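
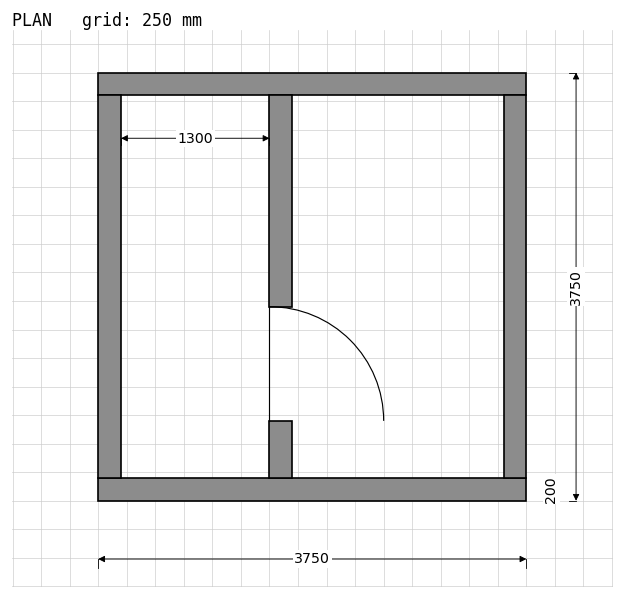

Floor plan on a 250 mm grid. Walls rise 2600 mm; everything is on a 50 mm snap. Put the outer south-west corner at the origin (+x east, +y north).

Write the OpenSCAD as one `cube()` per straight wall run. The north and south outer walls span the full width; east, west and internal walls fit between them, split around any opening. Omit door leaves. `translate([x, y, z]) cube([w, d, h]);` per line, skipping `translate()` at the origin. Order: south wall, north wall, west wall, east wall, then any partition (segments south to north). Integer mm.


cube([3750, 200, 2600]);
translate([0, 3550, 0]) cube([3750, 200, 2600]);
translate([0, 200, 0]) cube([200, 3350, 2600]);
translate([3550, 200, 0]) cube([200, 3350, 2600]);
translate([1500, 200, 0]) cube([200, 500, 2600]);
translate([1500, 1700, 0]) cube([200, 1850, 2600]);


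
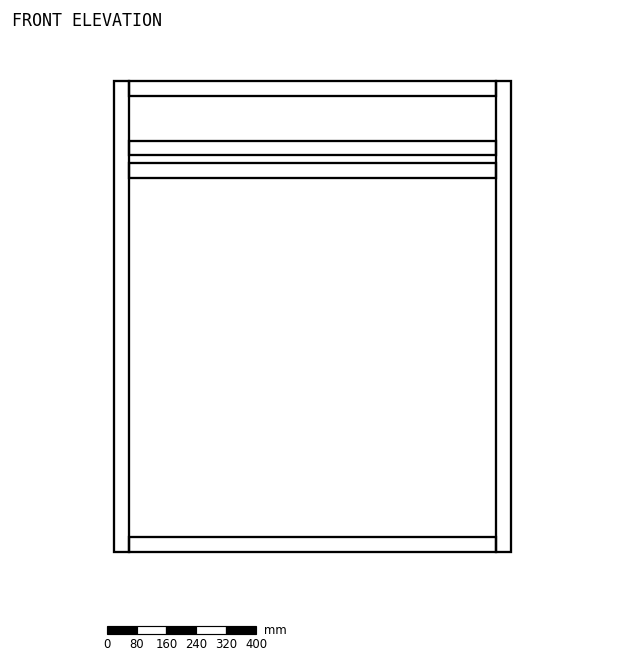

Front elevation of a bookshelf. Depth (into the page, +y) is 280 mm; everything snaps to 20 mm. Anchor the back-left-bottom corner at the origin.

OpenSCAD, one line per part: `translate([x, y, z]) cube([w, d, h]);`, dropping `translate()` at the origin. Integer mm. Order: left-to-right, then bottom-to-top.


cube([40, 280, 1260]);
translate([40, 0, 0]) cube([980, 280, 40]);
translate([40, 0, 1000]) cube([980, 280, 40]);
translate([40, 0, 1060]) cube([980, 280, 40]);
translate([40, 0, 1220]) cube([980, 280, 40]);
translate([1020, 0, 0]) cube([40, 280, 1260]);


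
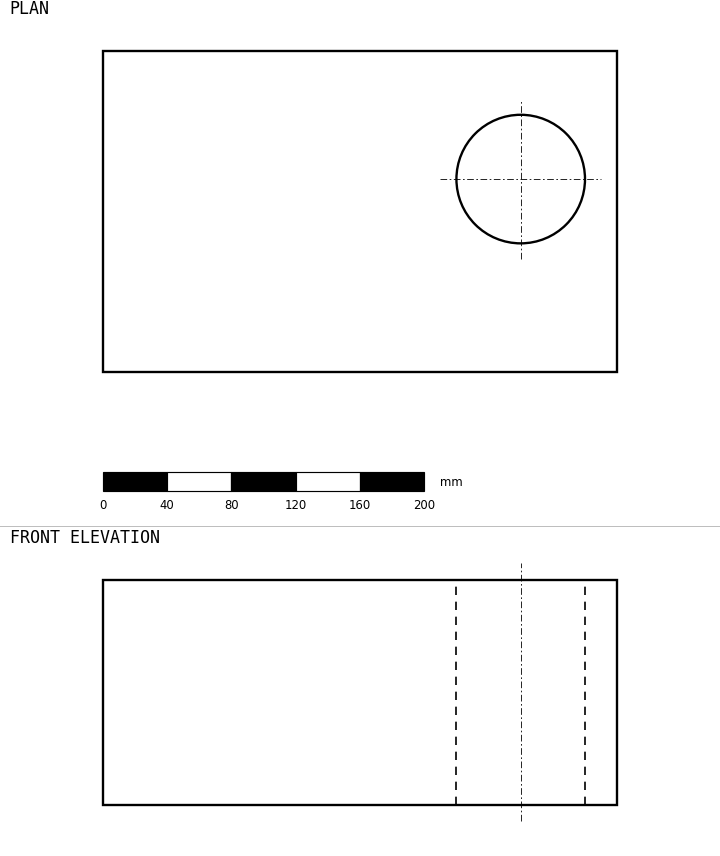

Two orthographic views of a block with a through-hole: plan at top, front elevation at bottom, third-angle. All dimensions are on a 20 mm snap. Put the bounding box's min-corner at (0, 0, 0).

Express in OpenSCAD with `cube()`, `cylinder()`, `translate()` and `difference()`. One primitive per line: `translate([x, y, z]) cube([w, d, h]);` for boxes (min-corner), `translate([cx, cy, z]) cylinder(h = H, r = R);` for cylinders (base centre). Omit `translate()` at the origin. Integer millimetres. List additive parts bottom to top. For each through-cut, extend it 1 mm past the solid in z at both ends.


difference() {
  cube([320, 200, 140]);
  translate([260, 120, -1]) cylinder(h = 142, r = 40);
}


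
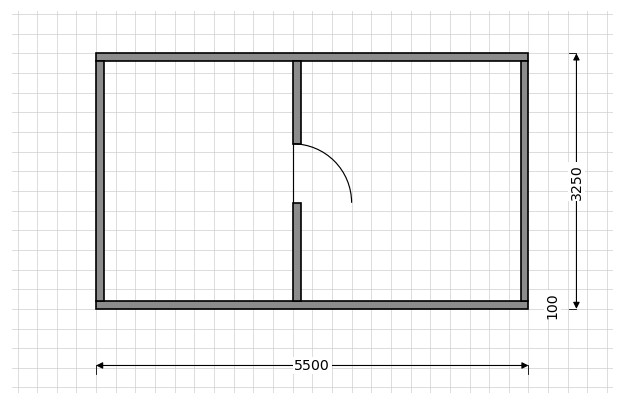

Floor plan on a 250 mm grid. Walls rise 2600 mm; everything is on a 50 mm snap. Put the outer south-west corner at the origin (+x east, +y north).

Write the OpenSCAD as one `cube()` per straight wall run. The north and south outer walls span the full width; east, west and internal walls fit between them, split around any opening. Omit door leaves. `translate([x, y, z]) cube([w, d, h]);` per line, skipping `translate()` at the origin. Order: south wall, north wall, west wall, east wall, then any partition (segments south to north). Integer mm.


cube([5500, 100, 2600]);
translate([0, 3150, 0]) cube([5500, 100, 2600]);
translate([0, 100, 0]) cube([100, 3050, 2600]);
translate([5400, 100, 0]) cube([100, 3050, 2600]);
translate([2500, 100, 0]) cube([100, 1250, 2600]);
translate([2500, 2100, 0]) cube([100, 1050, 2600]);


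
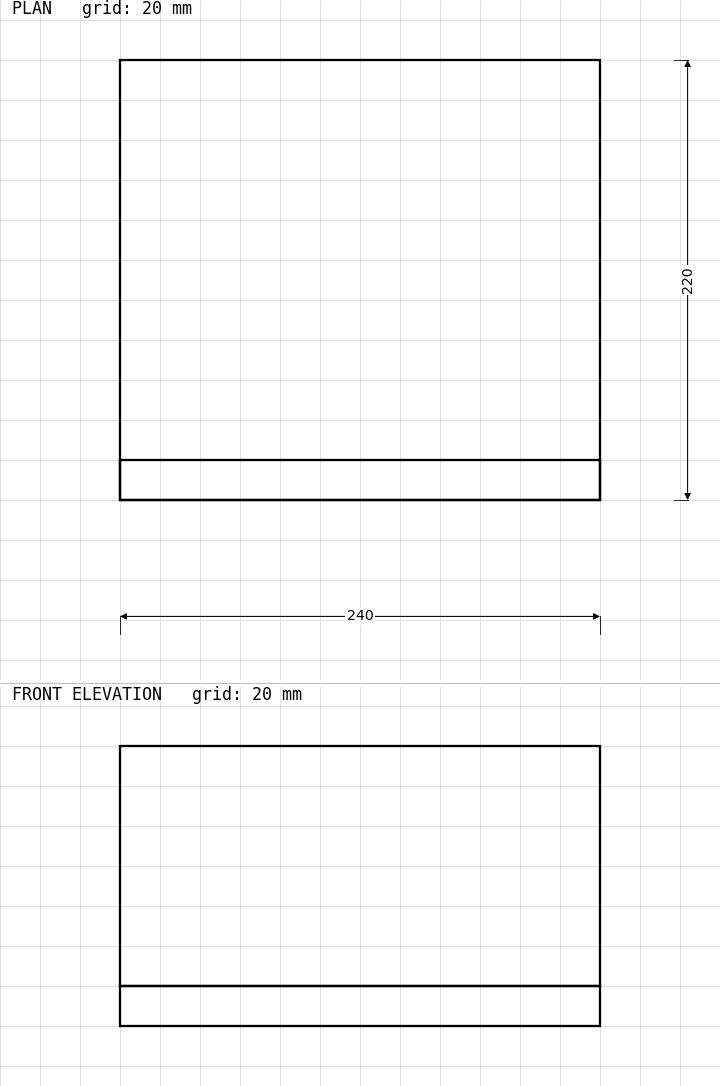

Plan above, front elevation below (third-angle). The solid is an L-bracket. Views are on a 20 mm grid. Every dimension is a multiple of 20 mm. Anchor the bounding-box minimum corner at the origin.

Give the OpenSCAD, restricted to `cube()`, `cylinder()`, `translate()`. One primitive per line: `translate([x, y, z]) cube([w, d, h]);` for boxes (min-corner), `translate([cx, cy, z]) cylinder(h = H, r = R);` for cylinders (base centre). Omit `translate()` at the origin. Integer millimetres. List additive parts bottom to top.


cube([240, 220, 20]);
translate([0, 0, 20]) cube([240, 20, 120]);


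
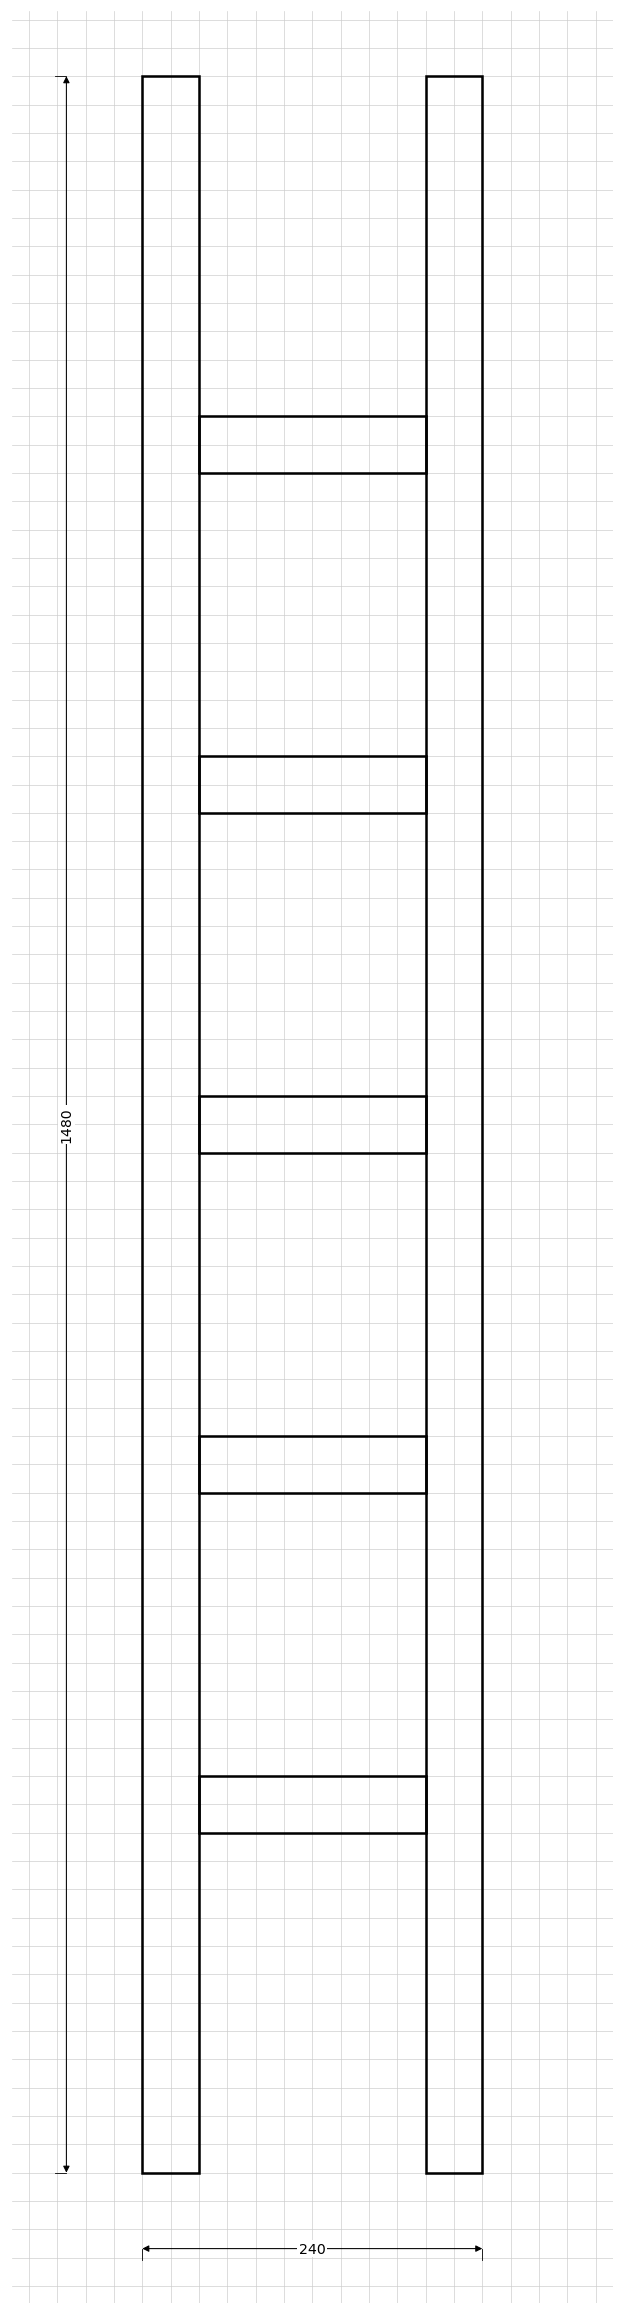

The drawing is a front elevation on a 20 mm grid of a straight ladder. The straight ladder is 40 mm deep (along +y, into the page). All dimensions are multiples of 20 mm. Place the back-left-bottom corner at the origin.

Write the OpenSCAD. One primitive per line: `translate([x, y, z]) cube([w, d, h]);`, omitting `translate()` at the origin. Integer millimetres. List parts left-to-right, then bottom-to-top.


cube([40, 40, 1480]);
translate([40, 0, 240]) cube([160, 40, 40]);
translate([40, 0, 480]) cube([160, 40, 40]);
translate([40, 0, 720]) cube([160, 40, 40]);
translate([40, 0, 960]) cube([160, 40, 40]);
translate([40, 0, 1200]) cube([160, 40, 40]);
translate([200, 0, 0]) cube([40, 40, 1480]);


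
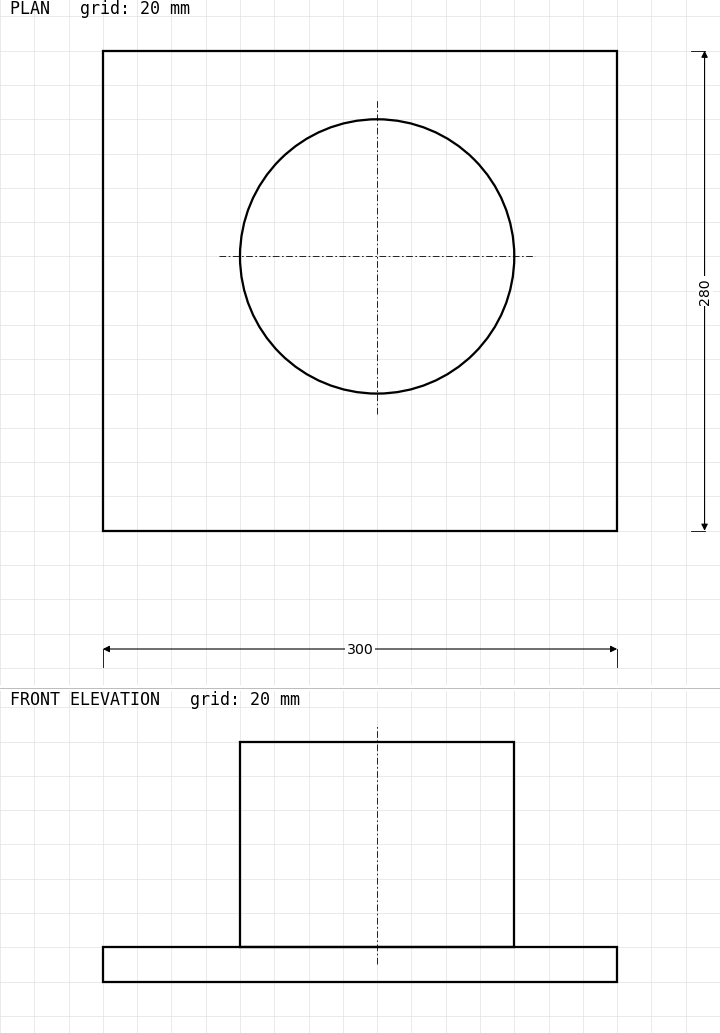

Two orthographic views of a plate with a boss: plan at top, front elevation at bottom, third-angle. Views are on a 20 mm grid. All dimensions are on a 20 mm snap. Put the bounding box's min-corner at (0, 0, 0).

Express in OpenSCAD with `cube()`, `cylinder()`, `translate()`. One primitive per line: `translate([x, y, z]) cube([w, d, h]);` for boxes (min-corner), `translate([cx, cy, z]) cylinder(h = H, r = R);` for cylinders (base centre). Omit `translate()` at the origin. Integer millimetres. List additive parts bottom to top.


cube([300, 280, 20]);
translate([160, 160, 20]) cylinder(h = 120, r = 80);


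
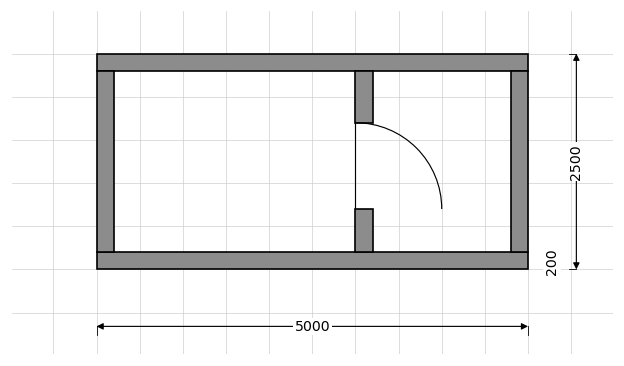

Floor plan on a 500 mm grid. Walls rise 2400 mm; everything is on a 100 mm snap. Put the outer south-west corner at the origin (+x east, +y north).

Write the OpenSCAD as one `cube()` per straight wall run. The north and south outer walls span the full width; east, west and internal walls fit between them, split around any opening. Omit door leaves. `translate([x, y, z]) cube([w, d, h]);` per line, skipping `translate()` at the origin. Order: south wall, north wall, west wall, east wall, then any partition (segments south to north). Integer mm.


cube([5000, 200, 2400]);
translate([0, 2300, 0]) cube([5000, 200, 2400]);
translate([0, 200, 0]) cube([200, 2100, 2400]);
translate([4800, 200, 0]) cube([200, 2100, 2400]);
translate([3000, 200, 0]) cube([200, 500, 2400]);
translate([3000, 1700, 0]) cube([200, 600, 2400]);


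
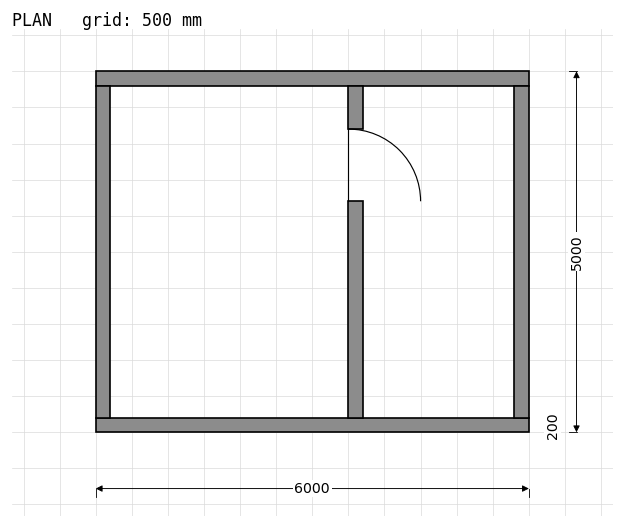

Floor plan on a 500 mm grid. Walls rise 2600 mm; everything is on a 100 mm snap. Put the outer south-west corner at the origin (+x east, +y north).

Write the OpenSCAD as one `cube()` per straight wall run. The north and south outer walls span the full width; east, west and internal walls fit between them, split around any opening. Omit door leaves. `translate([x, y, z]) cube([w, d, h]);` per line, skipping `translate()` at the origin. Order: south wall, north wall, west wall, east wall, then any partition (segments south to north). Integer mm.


cube([6000, 200, 2600]);
translate([0, 4800, 0]) cube([6000, 200, 2600]);
translate([0, 200, 0]) cube([200, 4600, 2600]);
translate([5800, 200, 0]) cube([200, 4600, 2600]);
translate([3500, 200, 0]) cube([200, 3000, 2600]);
translate([3500, 4200, 0]) cube([200, 600, 2600]);


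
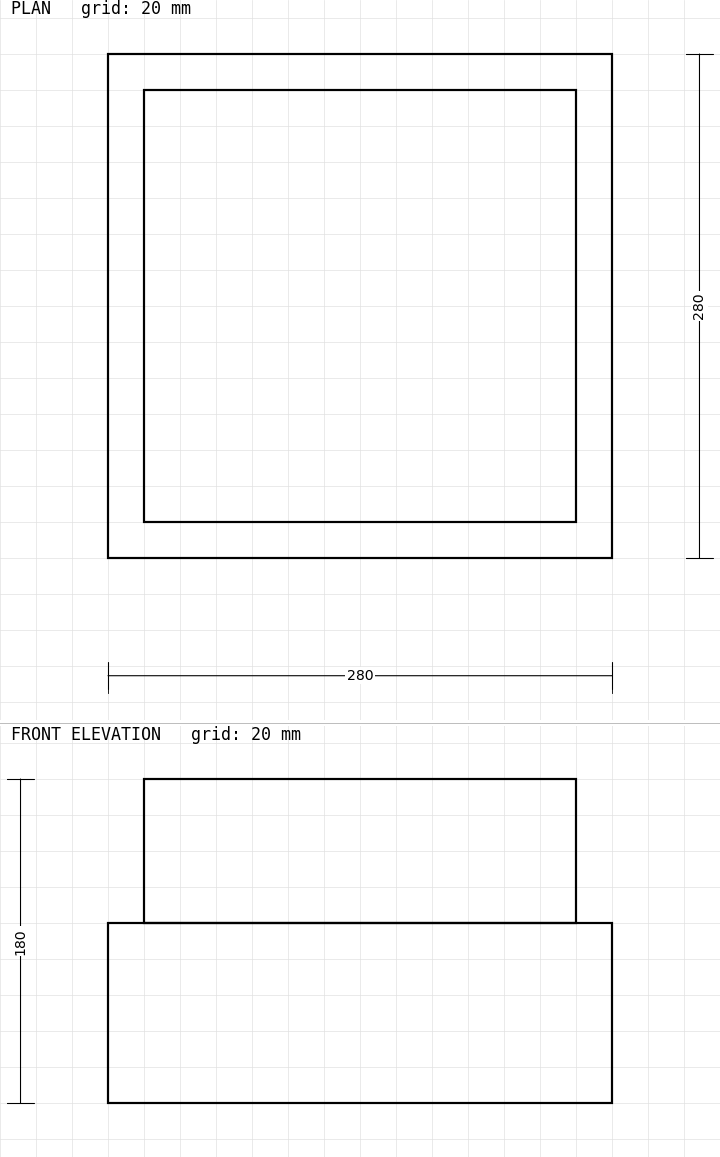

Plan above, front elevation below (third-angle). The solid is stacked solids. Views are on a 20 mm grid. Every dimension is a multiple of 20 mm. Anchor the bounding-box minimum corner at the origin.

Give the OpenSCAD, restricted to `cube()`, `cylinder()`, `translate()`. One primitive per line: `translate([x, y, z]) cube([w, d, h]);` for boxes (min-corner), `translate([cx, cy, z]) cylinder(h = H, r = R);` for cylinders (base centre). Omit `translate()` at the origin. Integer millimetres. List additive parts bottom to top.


cube([280, 280, 100]);
translate([20, 20, 100]) cube([240, 240, 80]);


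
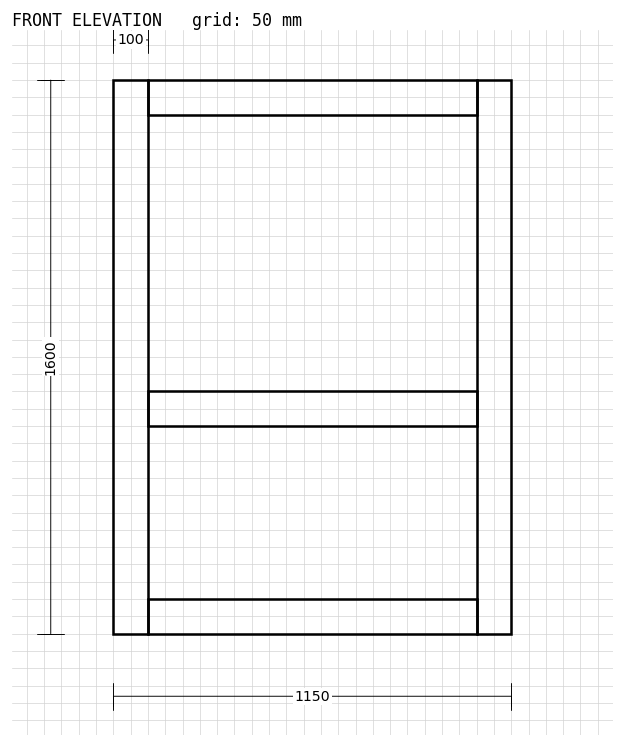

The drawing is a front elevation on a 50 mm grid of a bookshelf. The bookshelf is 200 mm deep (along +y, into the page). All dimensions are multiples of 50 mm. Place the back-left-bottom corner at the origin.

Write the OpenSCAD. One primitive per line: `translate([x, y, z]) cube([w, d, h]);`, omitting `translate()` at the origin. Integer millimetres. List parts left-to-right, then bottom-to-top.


cube([100, 200, 1600]);
translate([100, 0, 0]) cube([950, 200, 100]);
translate([100, 0, 600]) cube([950, 200, 100]);
translate([100, 0, 1500]) cube([950, 200, 100]);
translate([1050, 0, 0]) cube([100, 200, 1600]);


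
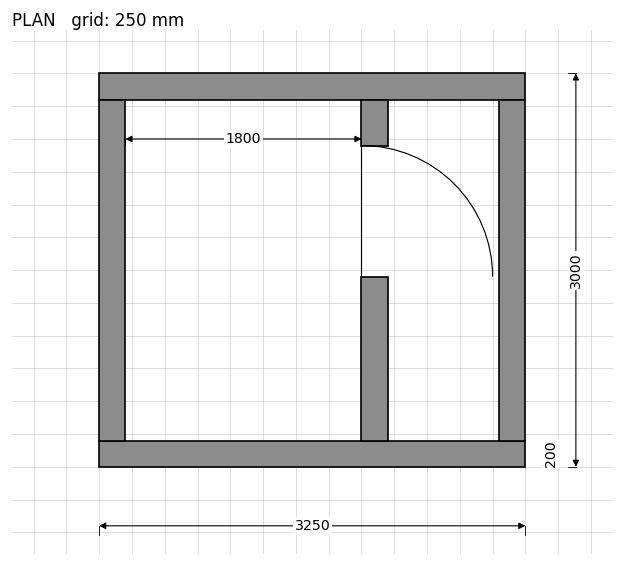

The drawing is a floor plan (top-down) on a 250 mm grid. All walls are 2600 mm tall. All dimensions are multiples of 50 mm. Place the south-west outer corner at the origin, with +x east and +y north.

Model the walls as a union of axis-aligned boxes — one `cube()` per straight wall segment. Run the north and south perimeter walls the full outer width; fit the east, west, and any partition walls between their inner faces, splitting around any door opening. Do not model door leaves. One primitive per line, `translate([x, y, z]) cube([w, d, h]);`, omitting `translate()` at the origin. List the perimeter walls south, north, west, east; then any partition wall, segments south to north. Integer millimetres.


cube([3250, 200, 2600]);
translate([0, 2800, 0]) cube([3250, 200, 2600]);
translate([0, 200, 0]) cube([200, 2600, 2600]);
translate([3050, 200, 0]) cube([200, 2600, 2600]);
translate([2000, 200, 0]) cube([200, 1250, 2600]);
translate([2000, 2450, 0]) cube([200, 350, 2600]);


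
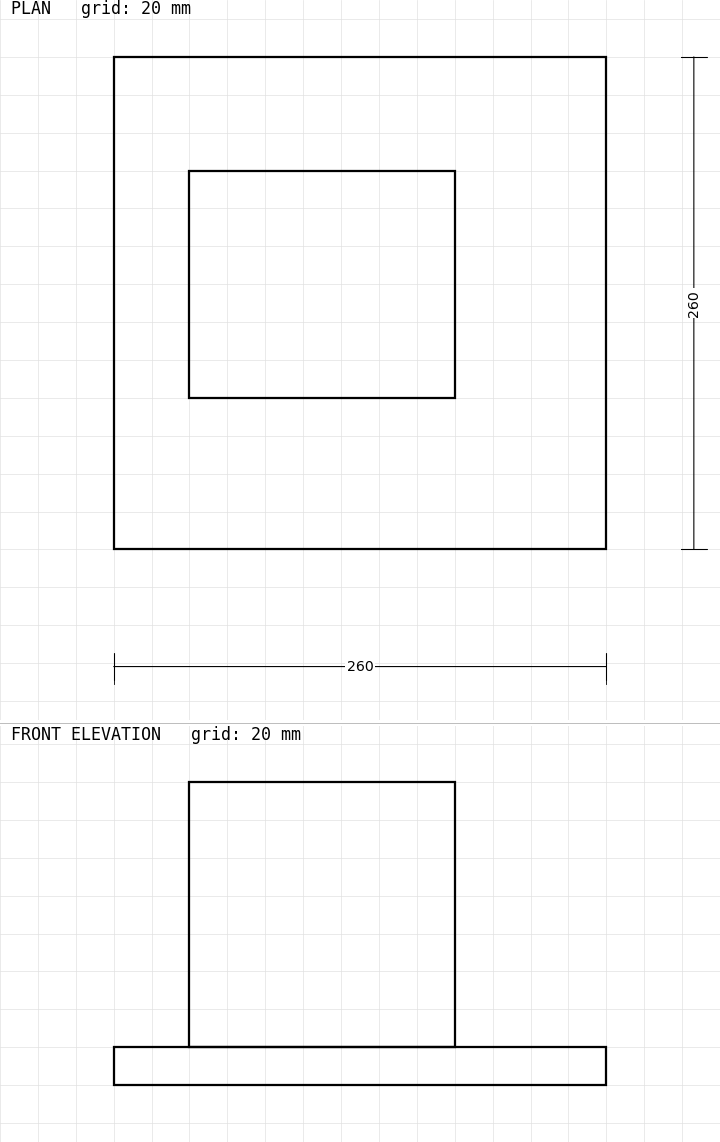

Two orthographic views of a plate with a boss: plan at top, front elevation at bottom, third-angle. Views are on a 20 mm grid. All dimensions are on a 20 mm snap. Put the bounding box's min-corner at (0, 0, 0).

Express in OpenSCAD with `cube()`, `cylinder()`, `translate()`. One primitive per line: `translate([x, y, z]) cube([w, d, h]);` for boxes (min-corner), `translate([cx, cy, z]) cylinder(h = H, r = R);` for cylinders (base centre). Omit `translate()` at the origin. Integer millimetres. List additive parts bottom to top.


cube([260, 260, 20]);
translate([40, 80, 20]) cube([140, 120, 140]);


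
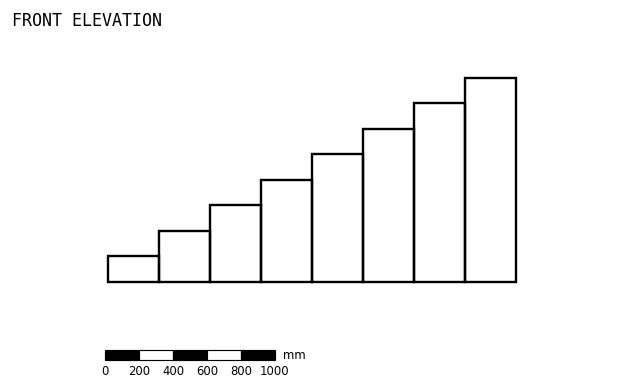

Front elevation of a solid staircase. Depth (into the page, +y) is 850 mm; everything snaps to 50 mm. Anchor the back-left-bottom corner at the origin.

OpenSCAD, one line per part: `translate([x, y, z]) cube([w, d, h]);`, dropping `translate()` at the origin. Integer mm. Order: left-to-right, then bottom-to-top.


cube([300, 850, 150]);
translate([300, 0, 0]) cube([300, 850, 300]);
translate([600, 0, 0]) cube([300, 850, 450]);
translate([900, 0, 0]) cube([300, 850, 600]);
translate([1200, 0, 0]) cube([300, 850, 750]);
translate([1500, 0, 0]) cube([300, 850, 900]);
translate([1800, 0, 0]) cube([300, 850, 1050]);
translate([2100, 0, 0]) cube([300, 850, 1200]);


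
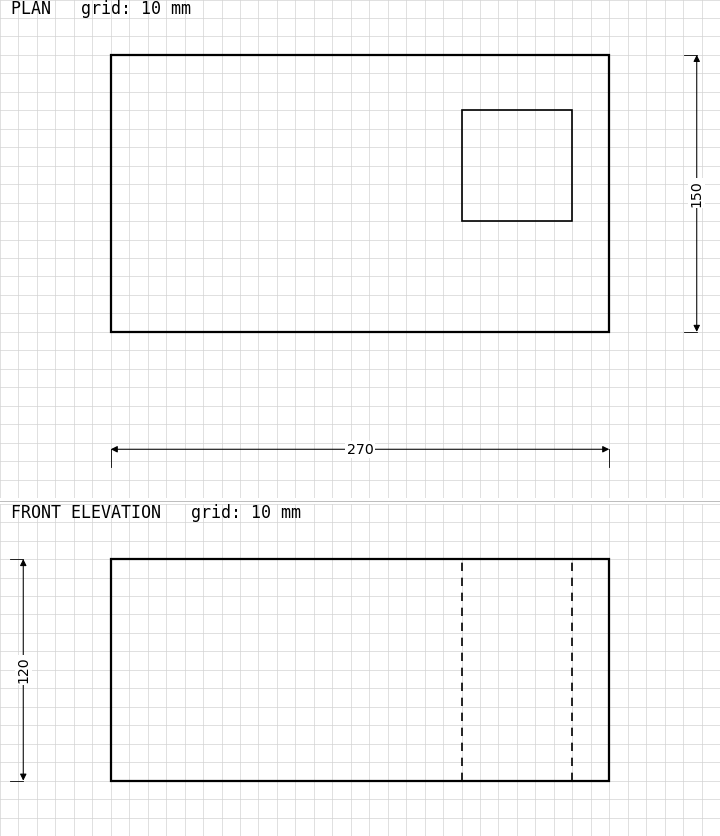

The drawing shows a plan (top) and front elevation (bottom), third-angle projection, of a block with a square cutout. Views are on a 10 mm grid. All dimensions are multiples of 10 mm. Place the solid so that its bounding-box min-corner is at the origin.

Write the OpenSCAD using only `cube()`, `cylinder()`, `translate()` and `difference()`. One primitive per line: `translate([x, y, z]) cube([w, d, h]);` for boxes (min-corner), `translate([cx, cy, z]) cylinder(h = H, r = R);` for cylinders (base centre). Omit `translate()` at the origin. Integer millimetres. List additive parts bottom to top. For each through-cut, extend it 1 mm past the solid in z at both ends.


difference() {
  cube([270, 150, 120]);
  translate([190, 60, -1]) cube([60, 60, 122]);
}


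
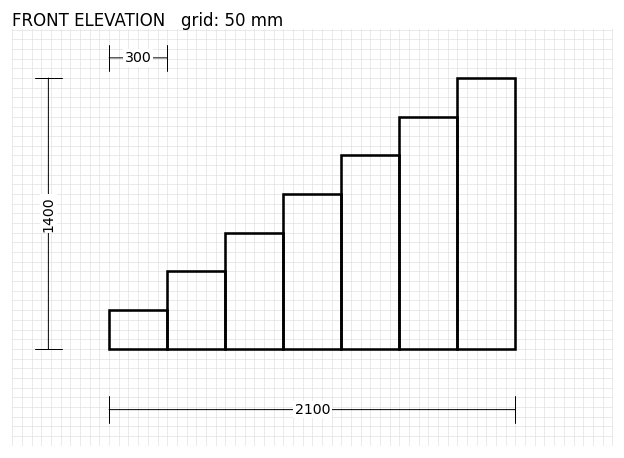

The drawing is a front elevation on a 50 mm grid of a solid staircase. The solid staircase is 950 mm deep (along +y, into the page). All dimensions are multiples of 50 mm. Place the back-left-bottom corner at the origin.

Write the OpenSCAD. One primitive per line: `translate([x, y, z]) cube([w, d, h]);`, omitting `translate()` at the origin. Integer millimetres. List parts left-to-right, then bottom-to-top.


cube([300, 950, 200]);
translate([300, 0, 0]) cube([300, 950, 400]);
translate([600, 0, 0]) cube([300, 950, 600]);
translate([900, 0, 0]) cube([300, 950, 800]);
translate([1200, 0, 0]) cube([300, 950, 1000]);
translate([1500, 0, 0]) cube([300, 950, 1200]);
translate([1800, 0, 0]) cube([300, 950, 1400]);


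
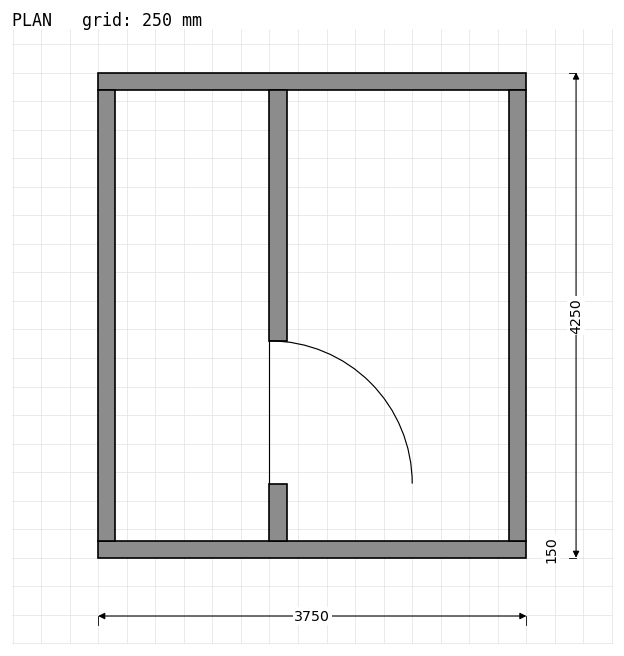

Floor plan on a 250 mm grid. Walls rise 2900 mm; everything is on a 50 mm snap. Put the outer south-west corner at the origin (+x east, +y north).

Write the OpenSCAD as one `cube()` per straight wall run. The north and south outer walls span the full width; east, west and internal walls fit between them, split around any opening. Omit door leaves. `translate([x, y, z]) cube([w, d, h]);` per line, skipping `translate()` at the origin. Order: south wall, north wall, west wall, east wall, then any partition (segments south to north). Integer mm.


cube([3750, 150, 2900]);
translate([0, 4100, 0]) cube([3750, 150, 2900]);
translate([0, 150, 0]) cube([150, 3950, 2900]);
translate([3600, 150, 0]) cube([150, 3950, 2900]);
translate([1500, 150, 0]) cube([150, 500, 2900]);
translate([1500, 1900, 0]) cube([150, 2200, 2900]);


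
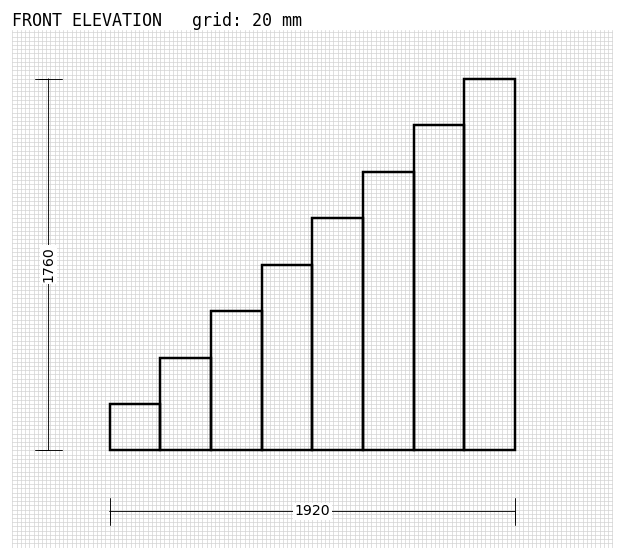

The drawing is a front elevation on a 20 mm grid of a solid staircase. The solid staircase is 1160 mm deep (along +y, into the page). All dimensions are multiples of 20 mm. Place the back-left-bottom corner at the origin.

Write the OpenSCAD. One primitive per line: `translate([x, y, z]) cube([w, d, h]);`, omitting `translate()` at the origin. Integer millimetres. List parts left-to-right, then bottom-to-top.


cube([240, 1160, 220]);
translate([240, 0, 0]) cube([240, 1160, 440]);
translate([480, 0, 0]) cube([240, 1160, 660]);
translate([720, 0, 0]) cube([240, 1160, 880]);
translate([960, 0, 0]) cube([240, 1160, 1100]);
translate([1200, 0, 0]) cube([240, 1160, 1320]);
translate([1440, 0, 0]) cube([240, 1160, 1540]);
translate([1680, 0, 0]) cube([240, 1160, 1760]);


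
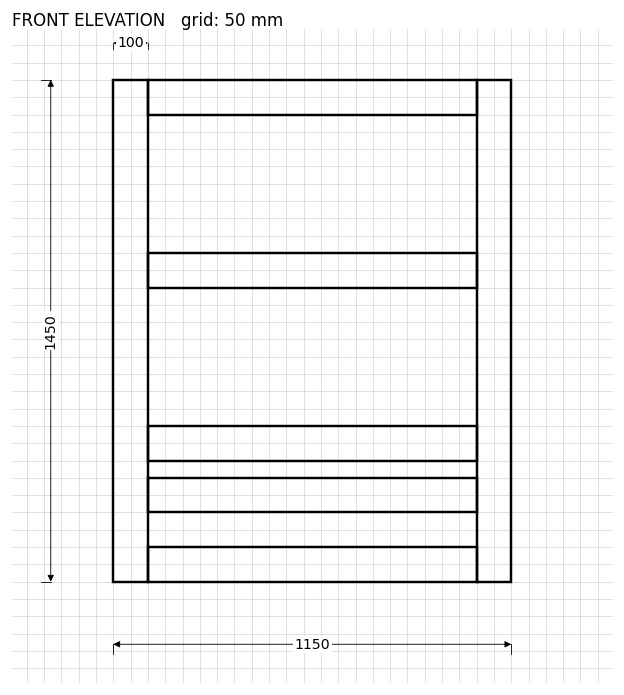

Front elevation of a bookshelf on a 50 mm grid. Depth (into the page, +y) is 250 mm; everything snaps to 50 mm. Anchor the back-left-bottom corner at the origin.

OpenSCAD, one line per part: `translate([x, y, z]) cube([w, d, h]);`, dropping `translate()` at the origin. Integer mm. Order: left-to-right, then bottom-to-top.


cube([100, 250, 1450]);
translate([100, 0, 0]) cube([950, 250, 100]);
translate([100, 0, 200]) cube([950, 250, 100]);
translate([100, 0, 350]) cube([950, 250, 100]);
translate([100, 0, 850]) cube([950, 250, 100]);
translate([100, 0, 1350]) cube([950, 250, 100]);
translate([1050, 0, 0]) cube([100, 250, 1450]);


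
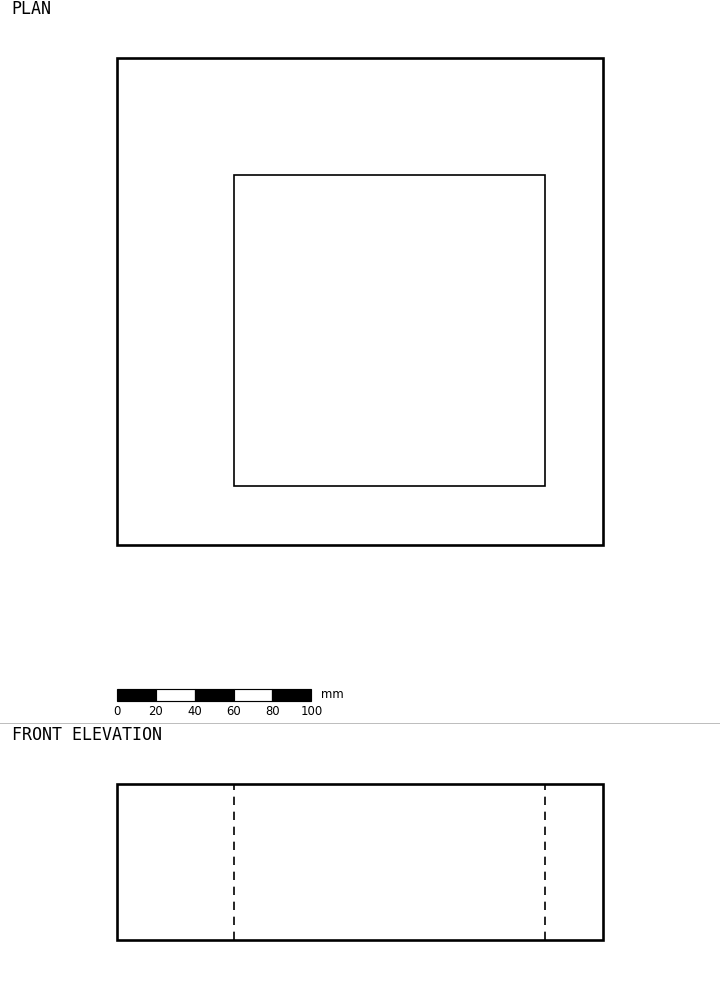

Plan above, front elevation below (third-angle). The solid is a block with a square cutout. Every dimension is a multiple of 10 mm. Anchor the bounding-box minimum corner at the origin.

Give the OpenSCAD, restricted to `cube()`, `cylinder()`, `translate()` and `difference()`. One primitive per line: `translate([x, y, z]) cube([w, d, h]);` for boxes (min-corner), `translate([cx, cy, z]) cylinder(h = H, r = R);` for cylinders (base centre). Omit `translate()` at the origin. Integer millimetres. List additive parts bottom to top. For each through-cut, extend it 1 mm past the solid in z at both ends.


difference() {
  cube([250, 250, 80]);
  translate([60, 30, -1]) cube([160, 160, 82]);
}


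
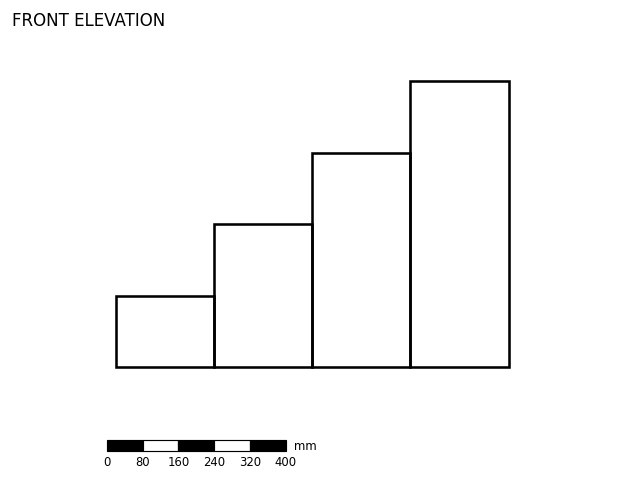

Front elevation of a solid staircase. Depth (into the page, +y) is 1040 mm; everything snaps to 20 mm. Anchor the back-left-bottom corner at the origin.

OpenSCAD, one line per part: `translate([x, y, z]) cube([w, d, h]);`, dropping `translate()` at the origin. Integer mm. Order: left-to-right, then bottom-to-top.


cube([220, 1040, 160]);
translate([220, 0, 0]) cube([220, 1040, 320]);
translate([440, 0, 0]) cube([220, 1040, 480]);
translate([660, 0, 0]) cube([220, 1040, 640]);


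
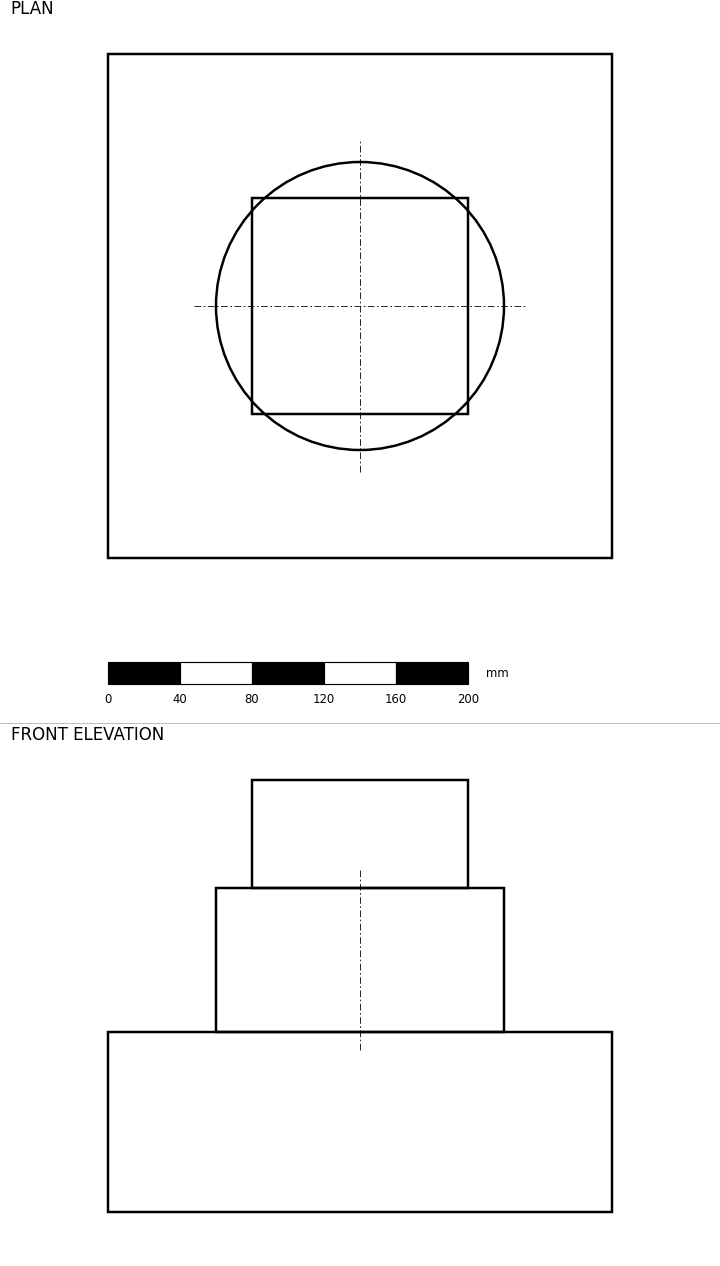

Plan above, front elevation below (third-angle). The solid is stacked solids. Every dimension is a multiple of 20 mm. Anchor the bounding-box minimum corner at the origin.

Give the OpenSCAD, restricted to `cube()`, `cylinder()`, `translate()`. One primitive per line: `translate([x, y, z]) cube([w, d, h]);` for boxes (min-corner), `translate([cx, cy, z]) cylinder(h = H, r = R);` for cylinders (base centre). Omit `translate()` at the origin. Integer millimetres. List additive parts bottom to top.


cube([280, 280, 100]);
translate([140, 140, 100]) cylinder(h = 80, r = 80);
translate([80, 80, 180]) cube([120, 120, 60]);


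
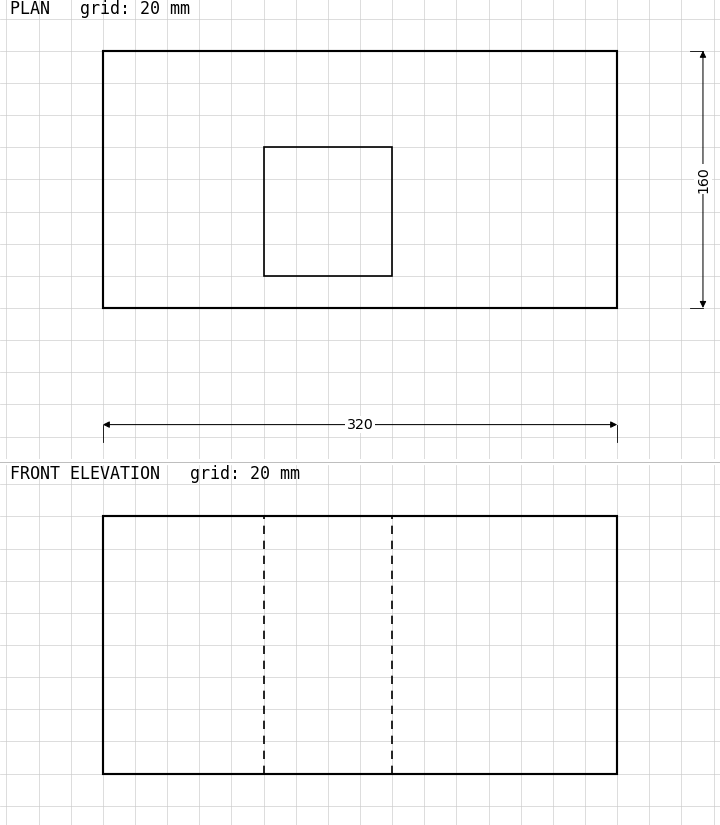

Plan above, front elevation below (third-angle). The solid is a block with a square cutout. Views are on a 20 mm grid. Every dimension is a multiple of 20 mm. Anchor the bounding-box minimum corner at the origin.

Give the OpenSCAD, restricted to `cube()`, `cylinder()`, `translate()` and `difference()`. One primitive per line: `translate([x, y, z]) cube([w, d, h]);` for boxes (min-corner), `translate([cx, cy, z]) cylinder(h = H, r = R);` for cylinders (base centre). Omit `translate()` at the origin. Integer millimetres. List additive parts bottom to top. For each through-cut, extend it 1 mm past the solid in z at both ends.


difference() {
  cube([320, 160, 160]);
  translate([100, 20, -1]) cube([80, 80, 162]);
}


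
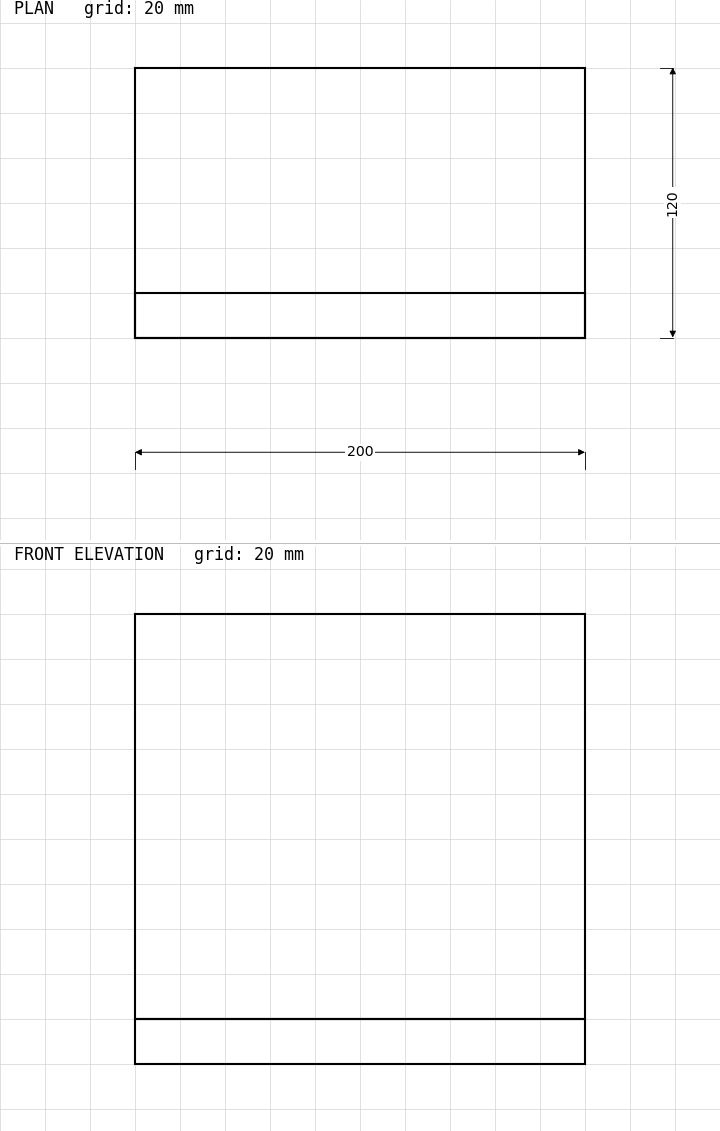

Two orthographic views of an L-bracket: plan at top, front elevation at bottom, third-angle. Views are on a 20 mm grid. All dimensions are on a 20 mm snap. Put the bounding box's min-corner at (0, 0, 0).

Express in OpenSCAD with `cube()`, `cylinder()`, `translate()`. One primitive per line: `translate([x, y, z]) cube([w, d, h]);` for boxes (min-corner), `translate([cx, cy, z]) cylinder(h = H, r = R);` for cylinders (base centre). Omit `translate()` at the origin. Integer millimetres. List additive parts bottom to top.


cube([200, 120, 20]);
translate([0, 0, 20]) cube([200, 20, 180]);


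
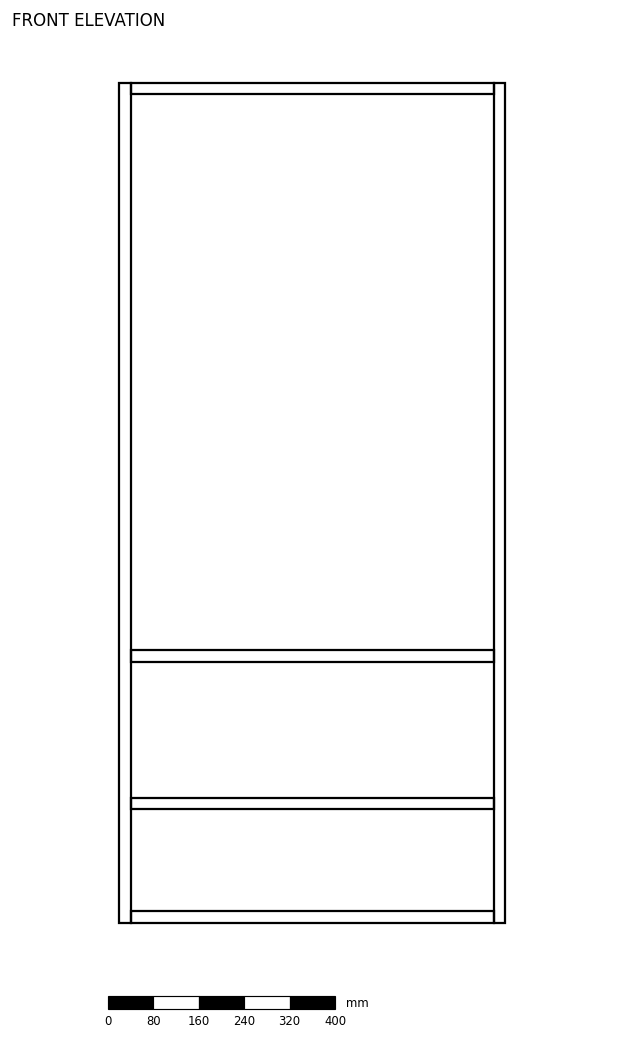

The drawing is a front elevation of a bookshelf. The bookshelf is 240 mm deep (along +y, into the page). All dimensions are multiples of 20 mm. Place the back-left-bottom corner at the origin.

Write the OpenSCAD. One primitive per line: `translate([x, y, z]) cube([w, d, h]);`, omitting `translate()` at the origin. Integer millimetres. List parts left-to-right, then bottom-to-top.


cube([20, 240, 1480]);
translate([20, 0, 0]) cube([640, 240, 20]);
translate([20, 0, 200]) cube([640, 240, 20]);
translate([20, 0, 460]) cube([640, 240, 20]);
translate([20, 0, 1460]) cube([640, 240, 20]);
translate([660, 0, 0]) cube([20, 240, 1480]);


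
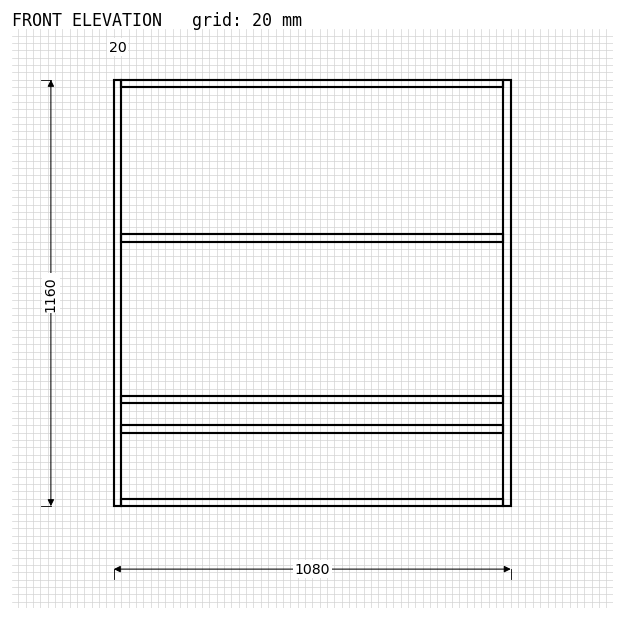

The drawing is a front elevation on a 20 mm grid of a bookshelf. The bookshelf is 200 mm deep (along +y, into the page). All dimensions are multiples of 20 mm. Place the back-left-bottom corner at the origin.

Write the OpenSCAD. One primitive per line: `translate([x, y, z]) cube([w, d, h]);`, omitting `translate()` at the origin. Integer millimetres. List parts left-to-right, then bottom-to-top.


cube([20, 200, 1160]);
translate([20, 0, 0]) cube([1040, 200, 20]);
translate([20, 0, 200]) cube([1040, 200, 20]);
translate([20, 0, 280]) cube([1040, 200, 20]);
translate([20, 0, 720]) cube([1040, 200, 20]);
translate([20, 0, 1140]) cube([1040, 200, 20]);
translate([1060, 0, 0]) cube([20, 200, 1160]);


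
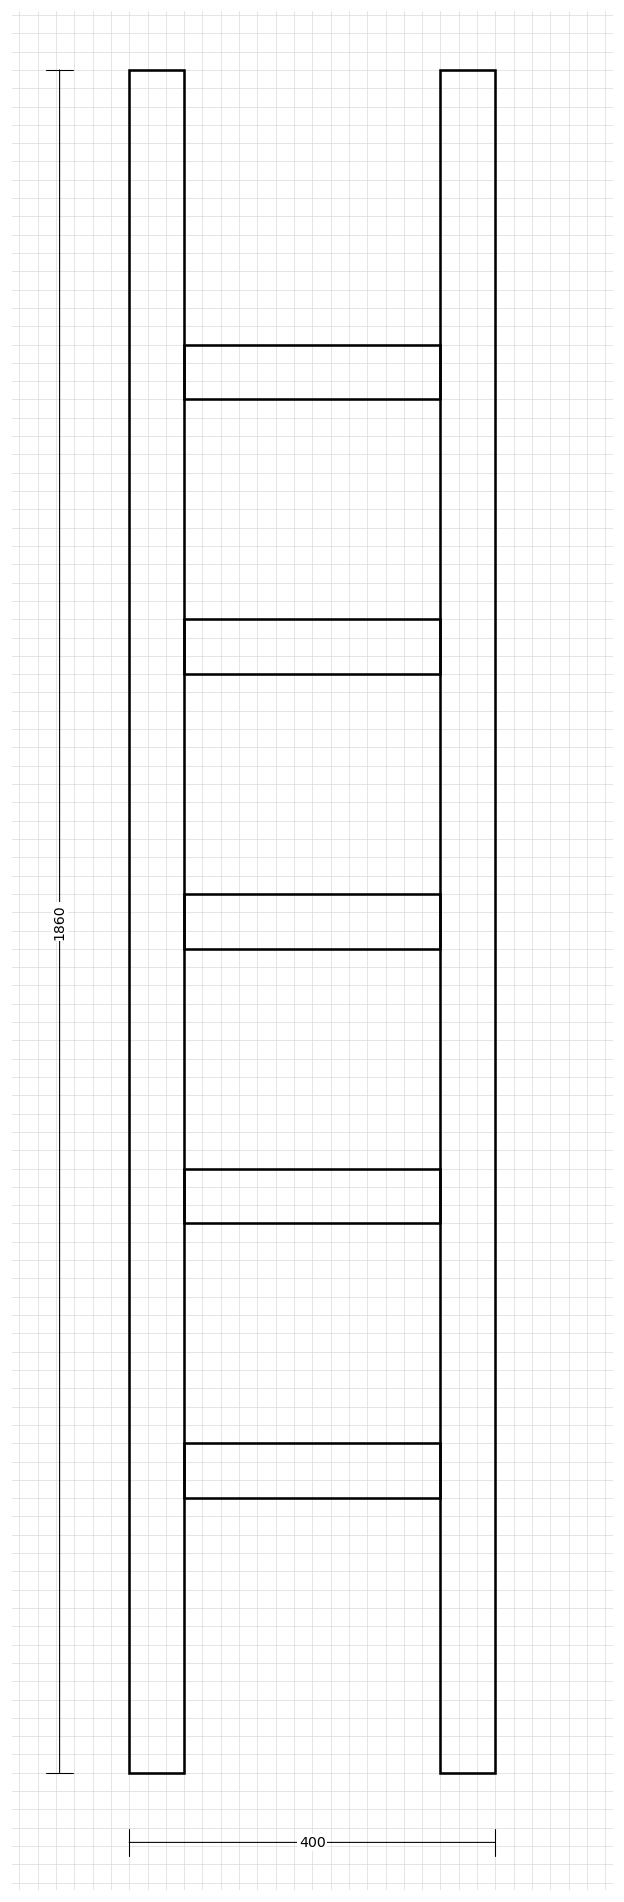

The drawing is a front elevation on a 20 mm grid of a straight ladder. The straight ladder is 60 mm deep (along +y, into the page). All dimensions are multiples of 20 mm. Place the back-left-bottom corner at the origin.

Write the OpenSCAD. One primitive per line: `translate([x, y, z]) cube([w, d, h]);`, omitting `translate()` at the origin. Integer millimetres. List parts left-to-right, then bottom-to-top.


cube([60, 60, 1860]);
translate([60, 0, 300]) cube([280, 60, 60]);
translate([60, 0, 600]) cube([280, 60, 60]);
translate([60, 0, 900]) cube([280, 60, 60]);
translate([60, 0, 1200]) cube([280, 60, 60]);
translate([60, 0, 1500]) cube([280, 60, 60]);
translate([340, 0, 0]) cube([60, 60, 1860]);


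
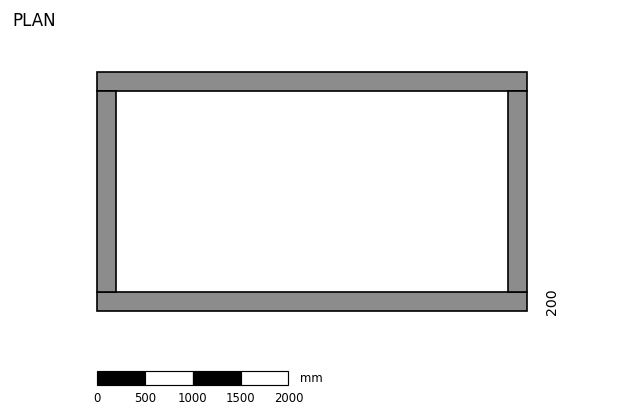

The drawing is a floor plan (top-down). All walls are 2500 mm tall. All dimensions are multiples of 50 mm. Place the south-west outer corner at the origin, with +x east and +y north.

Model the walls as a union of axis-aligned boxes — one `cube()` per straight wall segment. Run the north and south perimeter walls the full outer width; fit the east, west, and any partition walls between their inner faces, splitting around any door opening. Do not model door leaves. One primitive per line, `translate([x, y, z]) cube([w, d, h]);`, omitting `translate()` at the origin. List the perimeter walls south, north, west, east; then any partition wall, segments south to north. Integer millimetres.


cube([4500, 200, 2500]);
translate([0, 2300, 0]) cube([4500, 200, 2500]);
translate([0, 200, 0]) cube([200, 2100, 2500]);
translate([4300, 200, 0]) cube([200, 2100, 2500]);


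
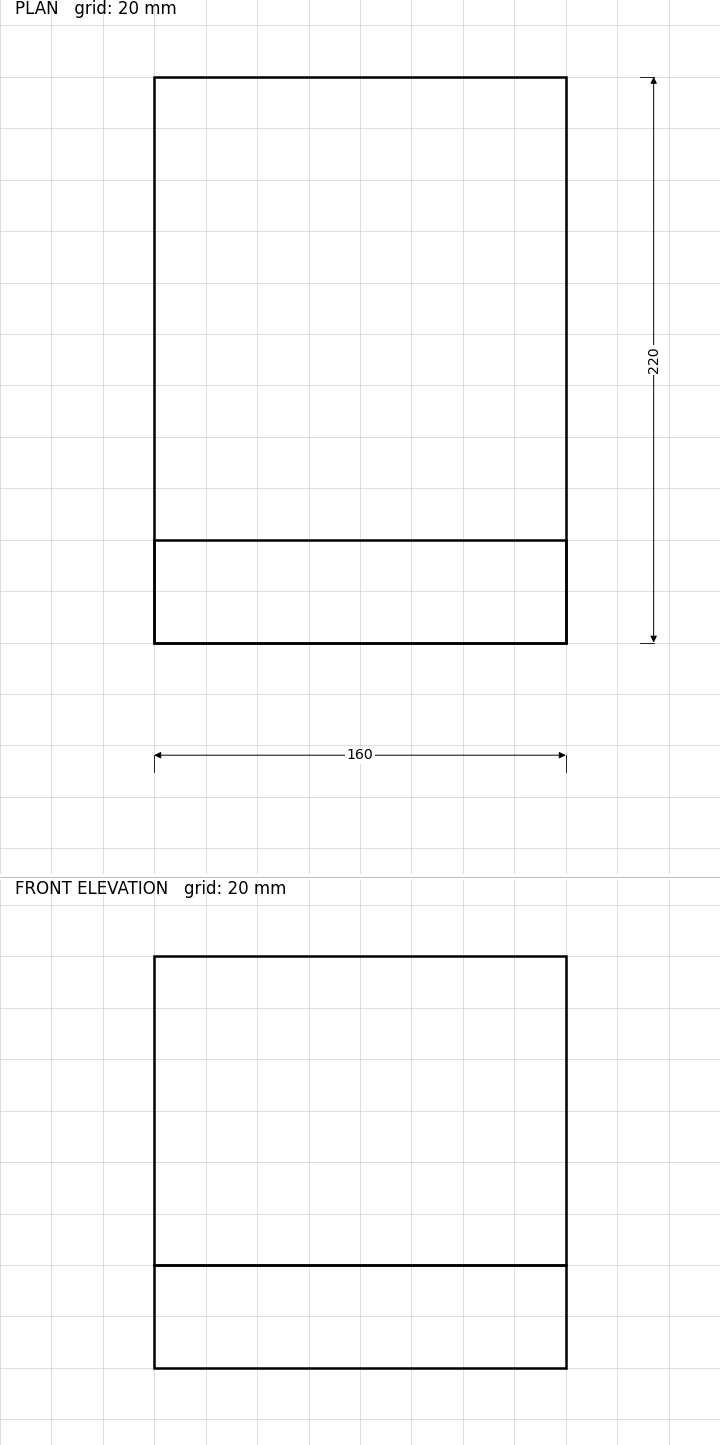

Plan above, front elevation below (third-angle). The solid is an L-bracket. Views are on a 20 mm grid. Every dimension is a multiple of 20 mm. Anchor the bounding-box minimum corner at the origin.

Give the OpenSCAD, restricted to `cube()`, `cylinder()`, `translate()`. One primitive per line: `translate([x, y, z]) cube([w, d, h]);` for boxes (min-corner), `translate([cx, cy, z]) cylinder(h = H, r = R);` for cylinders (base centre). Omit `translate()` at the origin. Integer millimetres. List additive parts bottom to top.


cube([160, 220, 40]);
translate([0, 0, 40]) cube([160, 40, 120]);


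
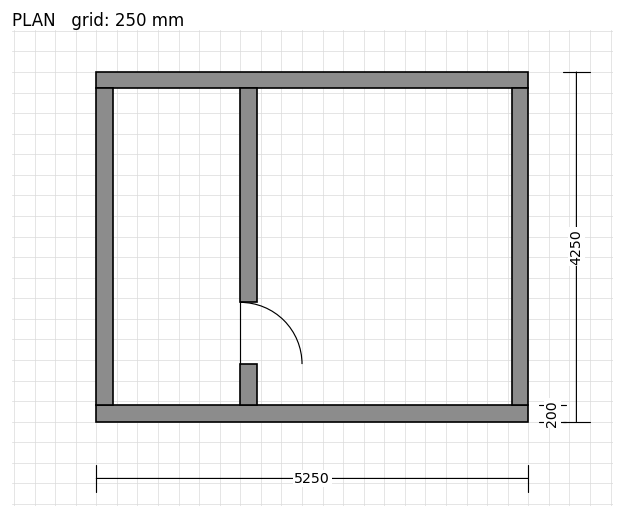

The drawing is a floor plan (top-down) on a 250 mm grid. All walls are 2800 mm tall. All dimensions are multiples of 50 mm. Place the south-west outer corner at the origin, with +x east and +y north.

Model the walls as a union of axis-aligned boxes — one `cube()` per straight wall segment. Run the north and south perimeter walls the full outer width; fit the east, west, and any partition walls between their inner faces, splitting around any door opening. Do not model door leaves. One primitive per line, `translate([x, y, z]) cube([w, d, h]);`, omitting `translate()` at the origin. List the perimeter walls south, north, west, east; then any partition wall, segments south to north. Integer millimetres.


cube([5250, 200, 2800]);
translate([0, 4050, 0]) cube([5250, 200, 2800]);
translate([0, 200, 0]) cube([200, 3850, 2800]);
translate([5050, 200, 0]) cube([200, 3850, 2800]);
translate([1750, 200, 0]) cube([200, 500, 2800]);
translate([1750, 1450, 0]) cube([200, 2600, 2800]);


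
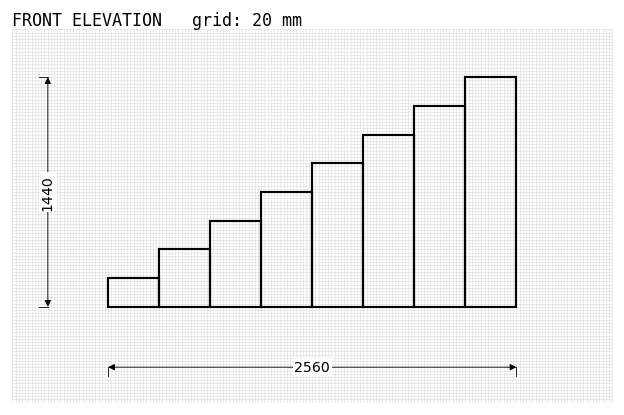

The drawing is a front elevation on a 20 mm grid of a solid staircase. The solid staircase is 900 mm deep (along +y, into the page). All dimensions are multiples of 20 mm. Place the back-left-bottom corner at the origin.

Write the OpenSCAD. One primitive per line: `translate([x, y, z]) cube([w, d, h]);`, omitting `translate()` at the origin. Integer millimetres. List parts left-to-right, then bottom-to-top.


cube([320, 900, 180]);
translate([320, 0, 0]) cube([320, 900, 360]);
translate([640, 0, 0]) cube([320, 900, 540]);
translate([960, 0, 0]) cube([320, 900, 720]);
translate([1280, 0, 0]) cube([320, 900, 900]);
translate([1600, 0, 0]) cube([320, 900, 1080]);
translate([1920, 0, 0]) cube([320, 900, 1260]);
translate([2240, 0, 0]) cube([320, 900, 1440]);


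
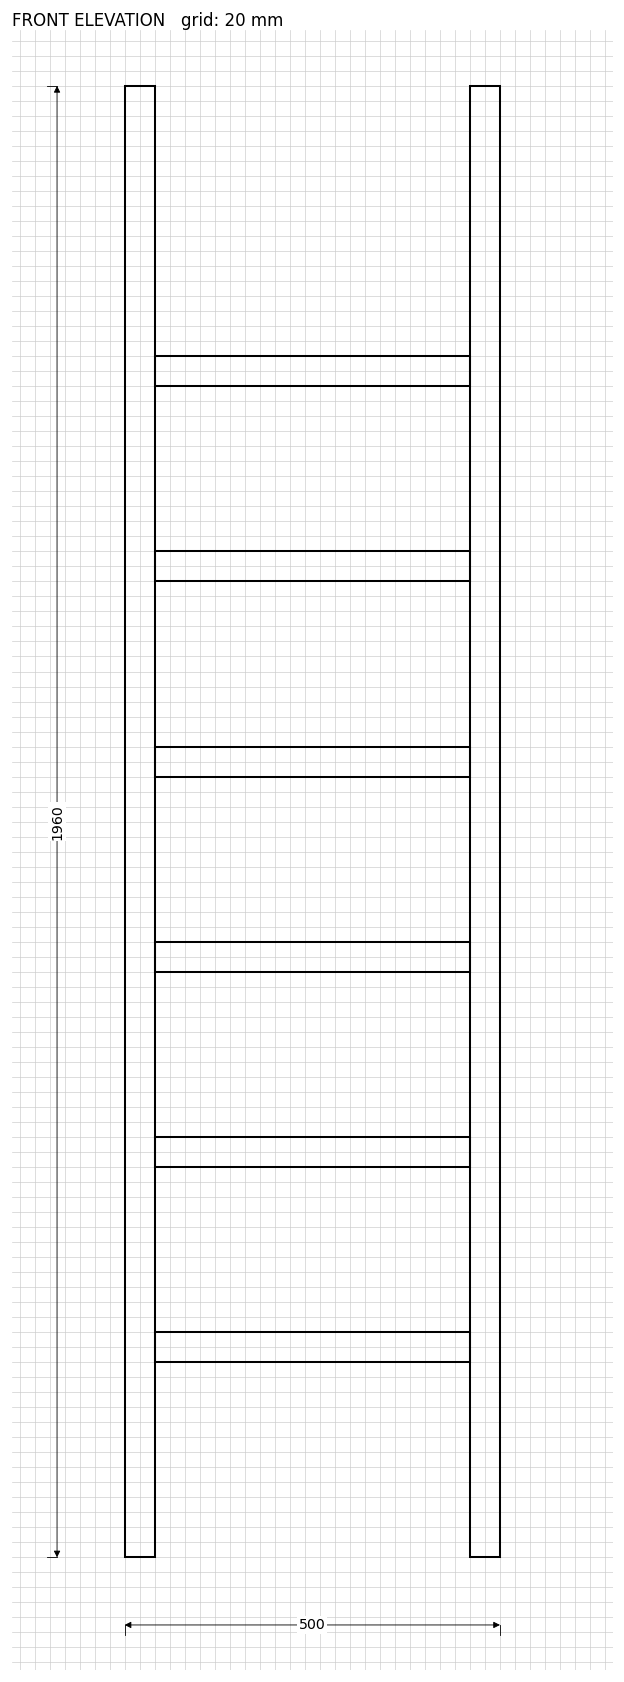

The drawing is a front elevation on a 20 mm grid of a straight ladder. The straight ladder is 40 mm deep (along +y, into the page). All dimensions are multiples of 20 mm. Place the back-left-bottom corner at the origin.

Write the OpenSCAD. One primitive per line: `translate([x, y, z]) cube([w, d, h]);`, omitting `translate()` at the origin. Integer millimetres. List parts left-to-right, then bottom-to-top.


cube([40, 40, 1960]);
translate([40, 0, 260]) cube([420, 40, 40]);
translate([40, 0, 520]) cube([420, 40, 40]);
translate([40, 0, 780]) cube([420, 40, 40]);
translate([40, 0, 1040]) cube([420, 40, 40]);
translate([40, 0, 1300]) cube([420, 40, 40]);
translate([40, 0, 1560]) cube([420, 40, 40]);
translate([460, 0, 0]) cube([40, 40, 1960]);


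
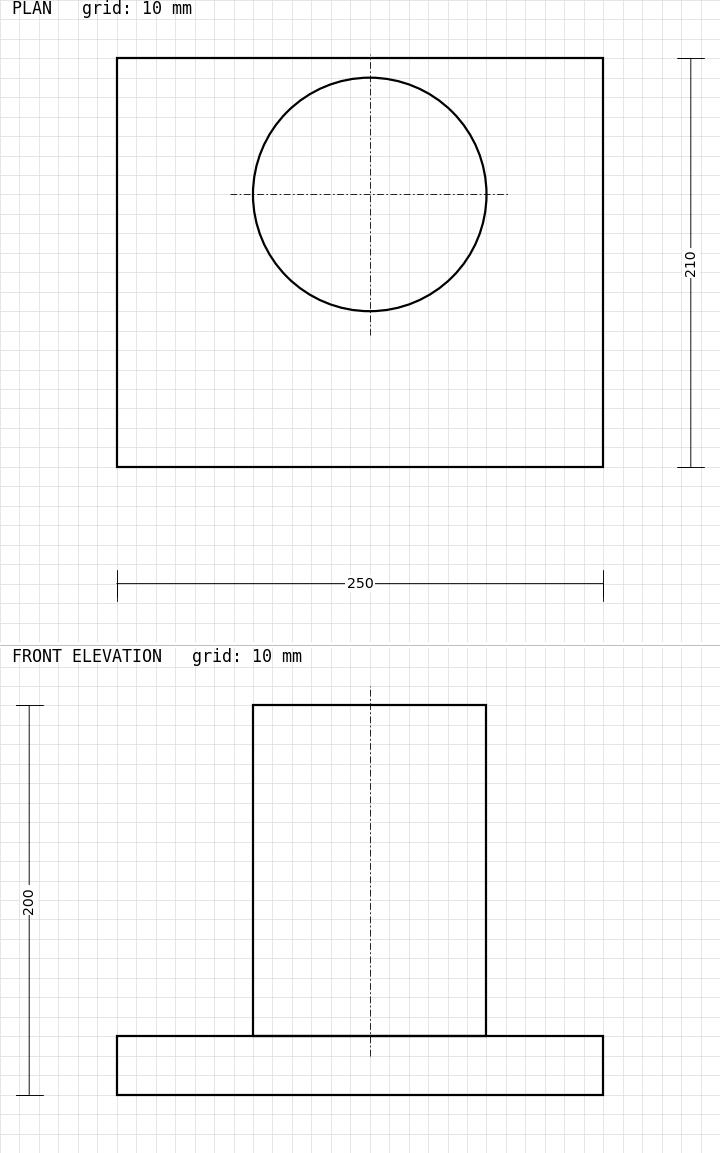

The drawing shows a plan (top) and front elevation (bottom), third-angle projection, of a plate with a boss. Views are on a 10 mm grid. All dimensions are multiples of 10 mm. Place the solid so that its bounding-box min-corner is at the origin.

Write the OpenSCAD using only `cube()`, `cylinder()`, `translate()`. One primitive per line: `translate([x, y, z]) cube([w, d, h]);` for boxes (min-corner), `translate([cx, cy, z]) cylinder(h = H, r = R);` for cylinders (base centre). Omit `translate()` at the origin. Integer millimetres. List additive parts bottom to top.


cube([250, 210, 30]);
translate([130, 140, 30]) cylinder(h = 170, r = 60);


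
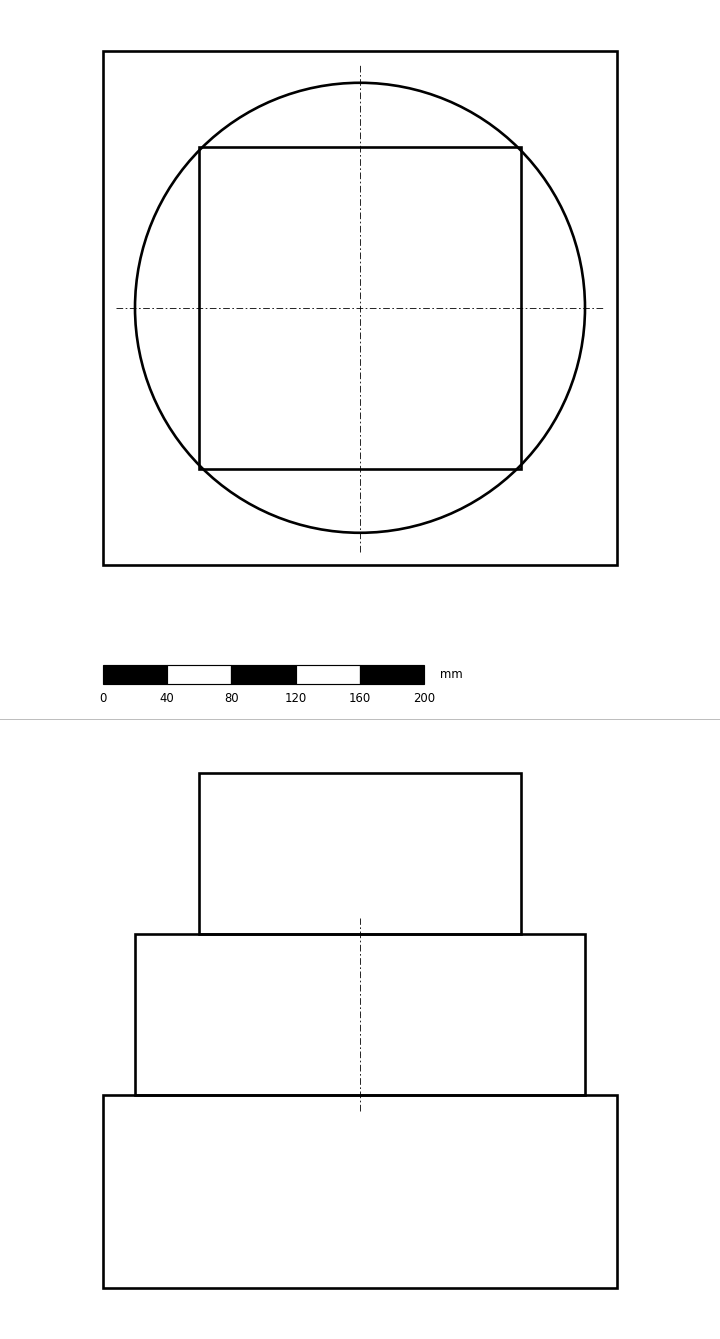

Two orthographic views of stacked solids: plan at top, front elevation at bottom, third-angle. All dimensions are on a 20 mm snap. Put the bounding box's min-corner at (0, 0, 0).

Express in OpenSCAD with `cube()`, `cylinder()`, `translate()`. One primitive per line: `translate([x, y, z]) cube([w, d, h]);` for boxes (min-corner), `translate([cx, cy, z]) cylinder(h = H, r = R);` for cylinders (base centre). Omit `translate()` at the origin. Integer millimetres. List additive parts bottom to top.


cube([320, 320, 120]);
translate([160, 160, 120]) cylinder(h = 100, r = 140);
translate([60, 60, 220]) cube([200, 200, 100]);


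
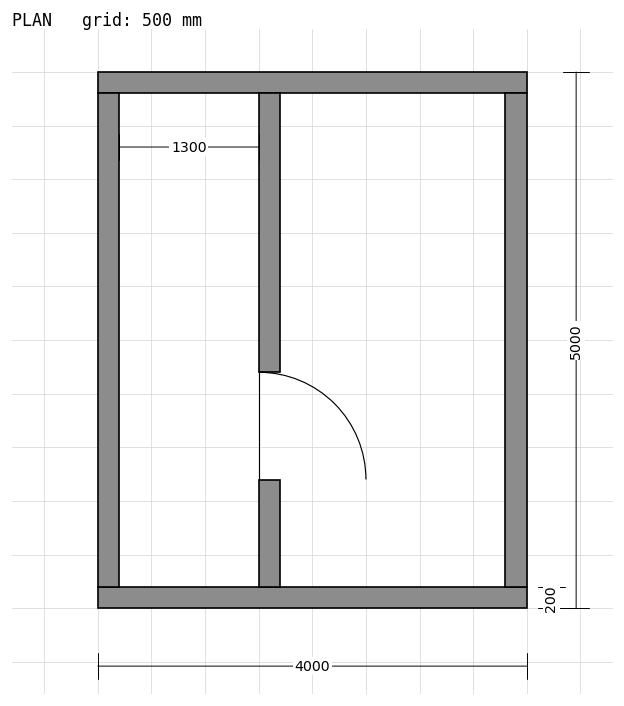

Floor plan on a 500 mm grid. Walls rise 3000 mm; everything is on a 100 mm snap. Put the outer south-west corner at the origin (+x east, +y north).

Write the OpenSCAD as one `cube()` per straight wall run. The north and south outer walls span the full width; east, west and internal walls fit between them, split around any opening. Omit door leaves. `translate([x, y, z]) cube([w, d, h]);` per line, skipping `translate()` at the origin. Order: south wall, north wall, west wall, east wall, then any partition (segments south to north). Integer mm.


cube([4000, 200, 3000]);
translate([0, 4800, 0]) cube([4000, 200, 3000]);
translate([0, 200, 0]) cube([200, 4600, 3000]);
translate([3800, 200, 0]) cube([200, 4600, 3000]);
translate([1500, 200, 0]) cube([200, 1000, 3000]);
translate([1500, 2200, 0]) cube([200, 2600, 3000]);


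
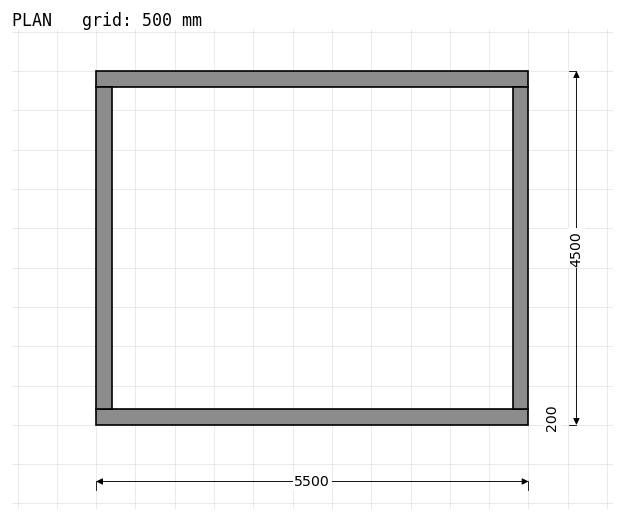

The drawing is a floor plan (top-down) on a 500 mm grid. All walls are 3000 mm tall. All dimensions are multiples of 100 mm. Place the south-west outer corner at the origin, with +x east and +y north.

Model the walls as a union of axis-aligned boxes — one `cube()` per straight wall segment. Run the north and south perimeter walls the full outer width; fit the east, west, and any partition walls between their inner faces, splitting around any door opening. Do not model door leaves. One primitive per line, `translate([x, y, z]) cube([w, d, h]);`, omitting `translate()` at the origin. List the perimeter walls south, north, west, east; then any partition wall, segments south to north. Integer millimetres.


cube([5500, 200, 3000]);
translate([0, 4300, 0]) cube([5500, 200, 3000]);
translate([0, 200, 0]) cube([200, 4100, 3000]);
translate([5300, 200, 0]) cube([200, 4100, 3000]);


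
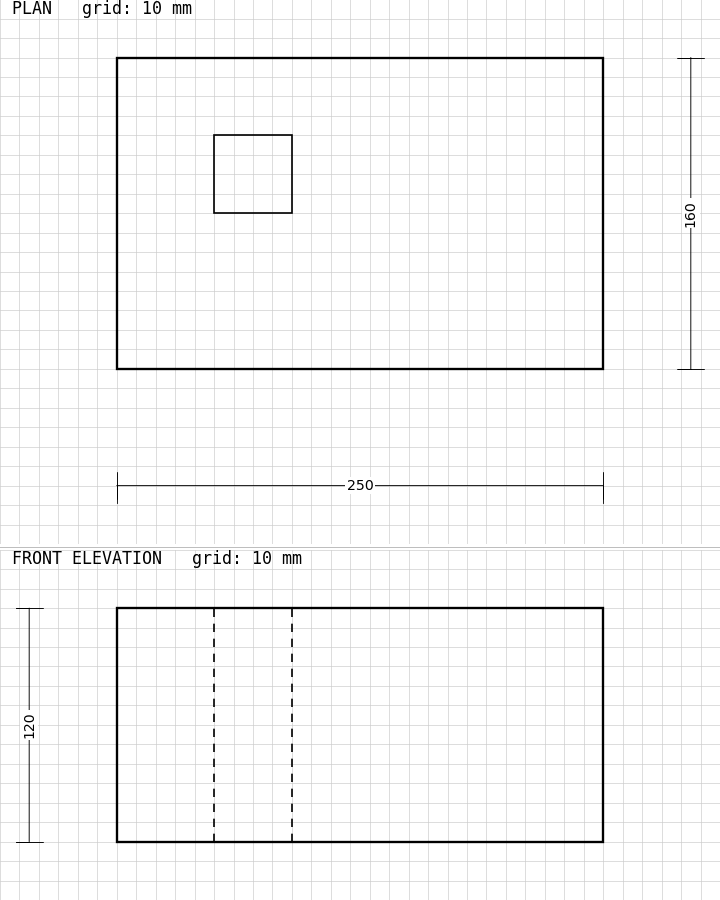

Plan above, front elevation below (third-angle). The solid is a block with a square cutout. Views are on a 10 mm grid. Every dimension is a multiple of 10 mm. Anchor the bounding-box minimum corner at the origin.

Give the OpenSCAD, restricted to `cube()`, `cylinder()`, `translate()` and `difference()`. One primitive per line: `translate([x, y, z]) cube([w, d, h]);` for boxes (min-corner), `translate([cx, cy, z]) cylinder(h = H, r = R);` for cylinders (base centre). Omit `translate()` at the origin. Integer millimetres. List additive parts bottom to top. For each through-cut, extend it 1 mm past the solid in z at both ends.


difference() {
  cube([250, 160, 120]);
  translate([50, 80, -1]) cube([40, 40, 122]);
}
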